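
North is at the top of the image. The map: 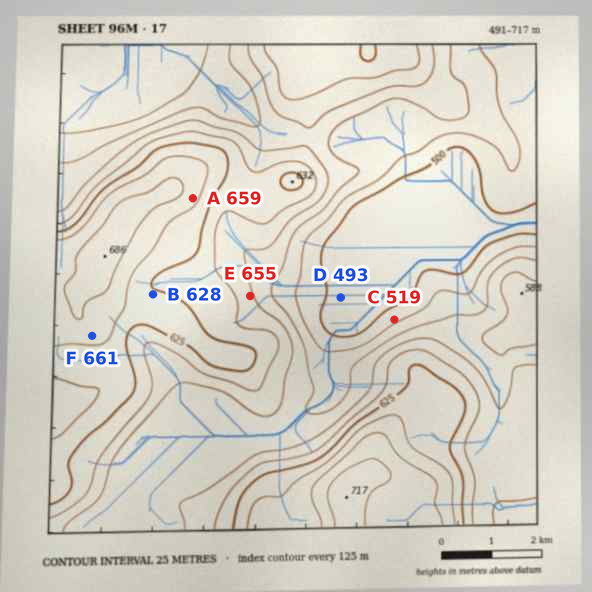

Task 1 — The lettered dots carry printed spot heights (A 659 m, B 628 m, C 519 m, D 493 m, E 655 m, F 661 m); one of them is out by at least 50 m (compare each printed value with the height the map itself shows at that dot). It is E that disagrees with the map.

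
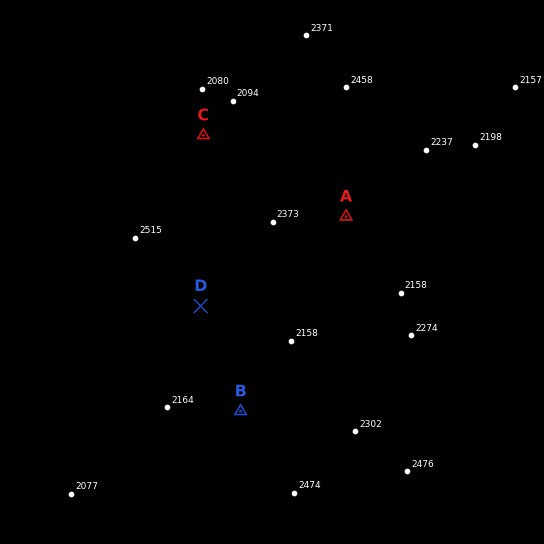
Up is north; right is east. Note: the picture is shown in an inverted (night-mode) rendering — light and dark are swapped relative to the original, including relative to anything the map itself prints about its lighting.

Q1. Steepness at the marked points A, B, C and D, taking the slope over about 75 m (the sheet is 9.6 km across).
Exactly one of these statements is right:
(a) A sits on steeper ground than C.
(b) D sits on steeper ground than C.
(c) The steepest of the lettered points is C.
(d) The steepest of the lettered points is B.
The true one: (c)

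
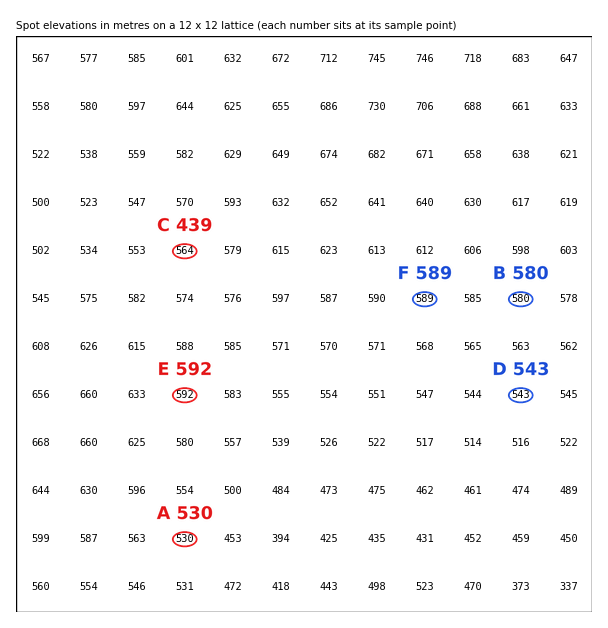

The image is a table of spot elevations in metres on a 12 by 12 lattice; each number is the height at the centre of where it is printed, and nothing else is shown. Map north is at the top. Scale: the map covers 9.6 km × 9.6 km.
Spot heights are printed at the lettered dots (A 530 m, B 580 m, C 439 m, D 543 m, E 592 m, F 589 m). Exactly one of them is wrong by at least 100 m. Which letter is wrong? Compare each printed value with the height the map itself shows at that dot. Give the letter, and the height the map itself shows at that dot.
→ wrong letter C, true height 564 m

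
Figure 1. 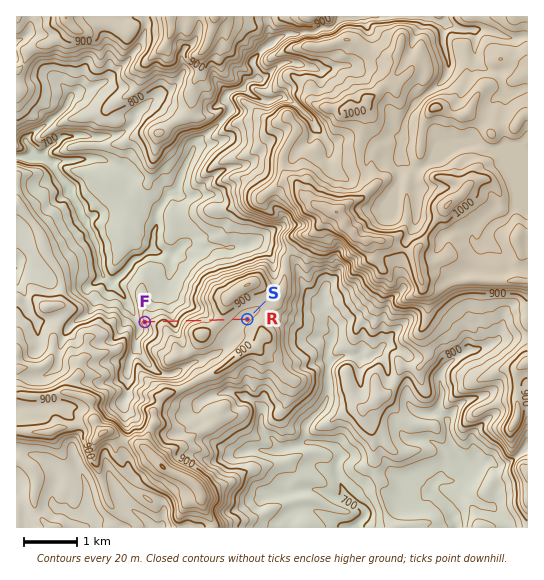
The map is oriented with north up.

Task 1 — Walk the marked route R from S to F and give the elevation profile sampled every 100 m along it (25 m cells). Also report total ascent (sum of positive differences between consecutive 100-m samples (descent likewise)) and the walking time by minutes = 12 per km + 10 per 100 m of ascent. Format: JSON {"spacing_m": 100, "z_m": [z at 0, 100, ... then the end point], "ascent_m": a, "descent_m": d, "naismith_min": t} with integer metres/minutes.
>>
{"spacing_m": 100, "z_m": [877, 874, 876, 881, 888, 894, 889, 875, 872, 869, 859, 846, 825, 798, 784, 802, 805, 795, 784, 767, 761], "ascent_m": 41, "descent_m": 157, "naismith_min": 27}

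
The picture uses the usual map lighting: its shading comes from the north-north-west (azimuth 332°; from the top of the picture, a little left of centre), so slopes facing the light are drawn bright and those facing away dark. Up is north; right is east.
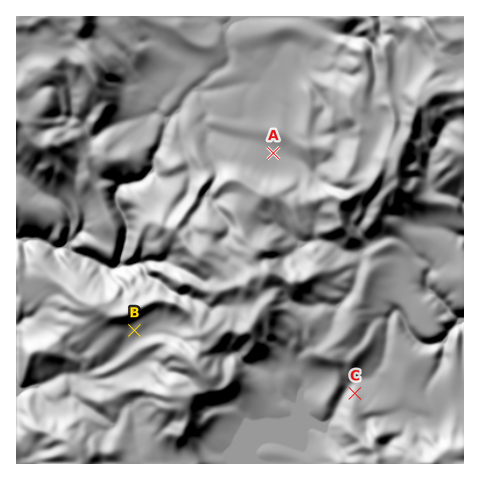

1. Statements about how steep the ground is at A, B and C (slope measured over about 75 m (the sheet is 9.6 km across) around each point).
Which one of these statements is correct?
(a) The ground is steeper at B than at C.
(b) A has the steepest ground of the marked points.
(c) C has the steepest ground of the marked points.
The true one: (c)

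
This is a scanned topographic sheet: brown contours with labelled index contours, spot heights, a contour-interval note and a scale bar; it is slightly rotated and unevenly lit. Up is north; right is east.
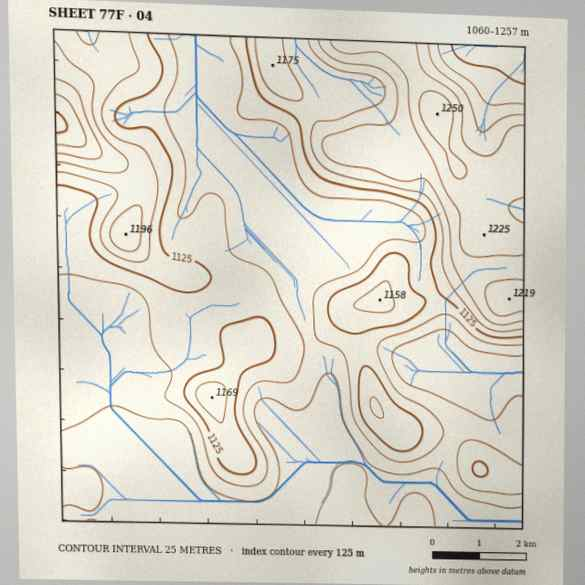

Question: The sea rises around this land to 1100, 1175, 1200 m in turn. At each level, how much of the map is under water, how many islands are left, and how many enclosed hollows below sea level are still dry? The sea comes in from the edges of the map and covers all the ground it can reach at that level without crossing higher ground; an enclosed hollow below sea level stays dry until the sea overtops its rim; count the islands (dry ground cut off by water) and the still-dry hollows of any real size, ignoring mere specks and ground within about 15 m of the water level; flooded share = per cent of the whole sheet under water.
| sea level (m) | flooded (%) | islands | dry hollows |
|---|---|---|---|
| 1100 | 44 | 0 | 0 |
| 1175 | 86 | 1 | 0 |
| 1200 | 93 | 0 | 0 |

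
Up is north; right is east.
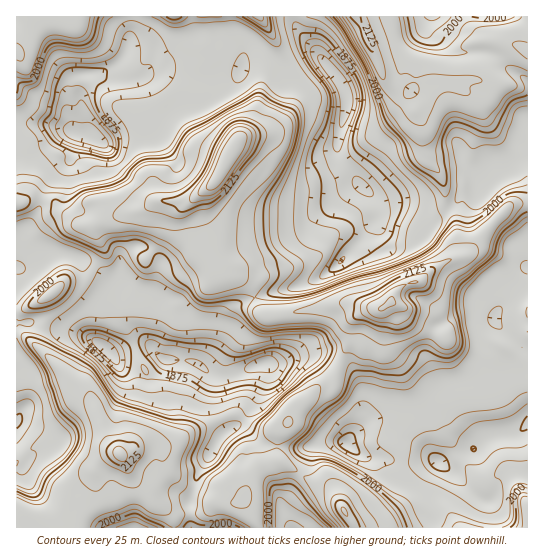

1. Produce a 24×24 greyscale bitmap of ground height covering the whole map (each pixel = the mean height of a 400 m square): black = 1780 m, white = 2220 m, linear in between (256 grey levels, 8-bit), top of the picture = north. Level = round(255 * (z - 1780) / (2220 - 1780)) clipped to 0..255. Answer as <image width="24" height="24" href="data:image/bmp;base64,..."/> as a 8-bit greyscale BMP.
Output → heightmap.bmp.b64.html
<image width="24" height="24" href="data:image/bmp;base64,Qk12BgAAAAAAADYEAAAoAAAAGAAAABgAAAABAAgAAAAAAEACAAATCwAAEwsAAAABAAAAAAAAAAAAAAEBAQACAgIAAwMDAAQEBAAFBQUABgYGAAcHBwAICAgACQkJAAoKCgALCwsADAwMAA0NDQAODg4ADw8PABAQEAAREREAEhISABMTEwAUFBQAFRUVABYWFgAXFxcAGBgYABkZGQAaGhoAGxsbABwcHAAdHR0AHh4eAB8fHwAgICAAISEhACIiIgAjIyMAJCQkACUlJQAmJiYAJycnACgoKAApKSkAKioqACsrKwAsLCwALS0tAC4uLgAvLy8AMDAwADExMQAyMjIAMzMzADQ0NAA1NTUANjY2ADc3NwA4ODgAOTk5ADo6OgA7OzsAPDw8AD09PQA+Pj4APz8/AEBAQABBQUEAQkJCAENDQwBEREQARUVFAEZGRgBHR0cASEhIAElJSQBKSkoAS0tLAExMTABNTU0ATk5OAE9PTwBQUFAAUVFRAFJSUgBTU1MAVFRUAFVVVQBWVlYAV1dXAFhYWABZWVkAWlpaAFtbWwBcXFwAXV1dAF5eXgBfX18AYGBgAGFhYQBiYmIAY2NjAGRkZABlZWUAZmZmAGdnZwBoaGgAaWlpAGpqagBra2sAbGxsAG1tbQBubm4Ab29vAHBwcABxcXEAcnJyAHNzcwB0dHQAdXV1AHZ2dgB3d3cAeHh4AHl5eQB6enoAe3t7AHx8fAB9fX0Afn5+AH9/fwCAgIAAgYGBAIKCggCDg4MAhISEAIWFhQCGhoYAh4eHAIiIiACJiYkAioqKAIuLiwCMjIwAjY2NAI6OjgCPj48AkJCQAJGRkQCSkpIAk5OTAJSUlACVlZUAlpaWAJeXlwCYmJgAmZmZAJqamgCbm5sAnJycAJ2dnQCenp4An5+fAKCgoAChoaEAoqKiAKOjowCkpKQApaWlAKampgCnp6cAqKioAKmpqQCqqqoAq6urAKysrACtra0Arq6uAK+vrwCwsLAAsbGxALKysgCzs7MAtLS0ALW1tQC2trYAt7e3ALi4uAC5ubkAurq6ALu7uwC8vLwAvb29AL6+vgC/v78AwMDAAMHBwQDCwsIAw8PDAMTExADFxcUAxsbGAMfHxwDIyMgAycnJAMrKygDLy8sAzMzMAM3NzQDOzs4Az8/PANDQ0ADR0dEA0tLSANPT0wDU1NQA1dXVANbW1gDX19cA2NjYANnZ2QDa2toA29vbANzc3ADd3d0A3t7eAN/f3wDg4OAA4eHhAOLi4gDj4+MA5OTkAOXl5QDm5uYA5+fnAOjo6ADp6ekA6urqAOvr6wDs7OwA7e3tAO7u7gDv7+8A8PDwAPHx8QDy8vIA8/PzAPT09AD19fUA9vb2APf39wD4+PgA+fn5APr6+gD7+/sA/Pz8AP39/QD+/v4A////AKqpqqKJeI6TipSfmltfjsmxn3BdZmBbh4SYqaqpp6eUjqirm2uDrLiid11YVExQfVd5o66xs6qggpmoo5aZpZNnV1VHPkpTWFJYeazNya2ldmyXnpx0Z0VGVFI8QDxHTEZWa6a3t6ugg2Fuk6eIWD1KVVVSTj86OT9elKygi3RoX15haZ+jfFhQVldWVlNQRlNxpqduU1BOQTQ/O1uVmnpdY2FZWFdXVVmLnn00OzUkHiQjGChbh5CIj35oY1hYV3OGZjIcNyUrMT1MQ0BScqCoqpmQkl1aV2dlVURLS0tUVVdjjZCMmbPBz8Kmk1pUWXOCaVhWVldacHuCmJaerb3d79GuilhVWFp6fWJYWmJ2l6aekHNcYYekx9nFmmZWVlVZX2RmcX2Lpqmgj3ZfSDNGX4qytJ9qVlhfd5KMhZSkqqmbhWFRTDovOVVtpaiJW2d3lqSqrrO4saubgl5KPTQlK09bdn6dgH51fJikrbzE2Mqki2BKMyUdK0hhaFxwiWVbVFtnlKmlw/O/ondKMB8kPl2AbVhYXlhQPTI0YHOJrOfstZpQJyVBVoORaF1aWVU3DQgrVVZllsDtxKlmLyFTb6CgcHZ1Wlg7Fh9OVlZWXHikqZRnQA9OlayqnKKUZW1KJjBFSlBWVlZfc11ZOwxbq6urq6uokJ1eOjo8QkhUVlZTWVdLEiiLs6uqqamlm6mCcmtPQkxWV1dVWVwyIl+5rZuLlaGlqqmnp5BbTllnYF9hf1tDUpu9qX9rgJSZow=="/>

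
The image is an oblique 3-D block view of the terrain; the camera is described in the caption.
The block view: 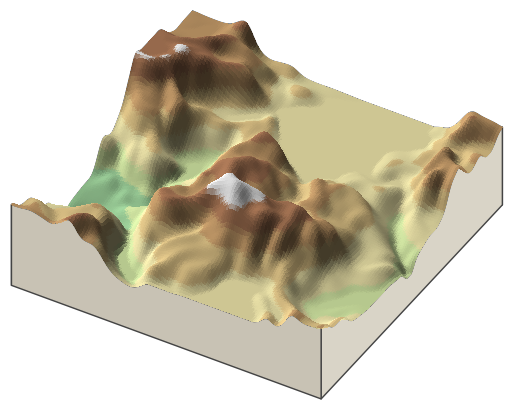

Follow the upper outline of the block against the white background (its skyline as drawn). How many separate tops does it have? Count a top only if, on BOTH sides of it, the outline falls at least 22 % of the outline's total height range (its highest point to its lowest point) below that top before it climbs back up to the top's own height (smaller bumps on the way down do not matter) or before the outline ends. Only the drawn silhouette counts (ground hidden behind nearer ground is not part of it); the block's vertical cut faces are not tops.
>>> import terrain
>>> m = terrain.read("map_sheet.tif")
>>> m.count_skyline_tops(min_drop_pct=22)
1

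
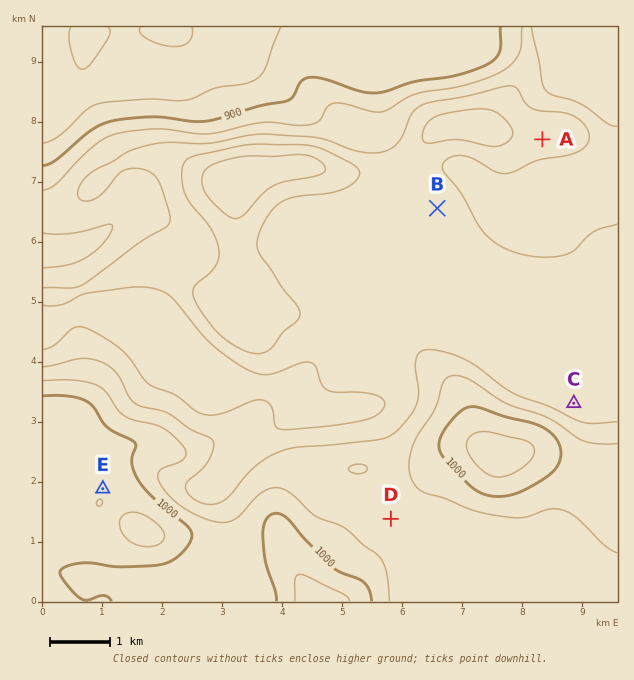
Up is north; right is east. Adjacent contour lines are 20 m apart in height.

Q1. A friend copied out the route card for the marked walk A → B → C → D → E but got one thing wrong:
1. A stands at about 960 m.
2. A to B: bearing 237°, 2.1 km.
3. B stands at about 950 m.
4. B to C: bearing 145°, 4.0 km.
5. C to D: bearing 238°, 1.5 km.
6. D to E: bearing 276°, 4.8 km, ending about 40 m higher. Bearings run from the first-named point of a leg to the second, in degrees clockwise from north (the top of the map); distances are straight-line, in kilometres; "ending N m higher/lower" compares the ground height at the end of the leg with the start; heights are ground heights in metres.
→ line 5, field distance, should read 3.6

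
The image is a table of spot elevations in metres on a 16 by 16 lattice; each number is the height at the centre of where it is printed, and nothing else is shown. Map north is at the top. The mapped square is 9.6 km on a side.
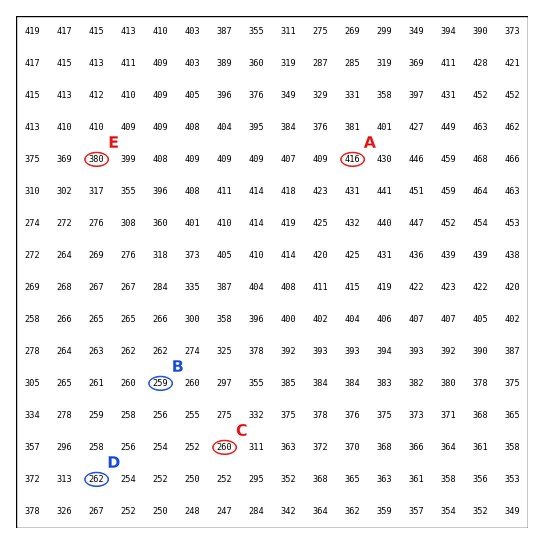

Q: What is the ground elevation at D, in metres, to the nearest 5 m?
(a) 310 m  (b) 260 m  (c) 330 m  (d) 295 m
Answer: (b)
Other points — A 415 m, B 260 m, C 260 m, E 380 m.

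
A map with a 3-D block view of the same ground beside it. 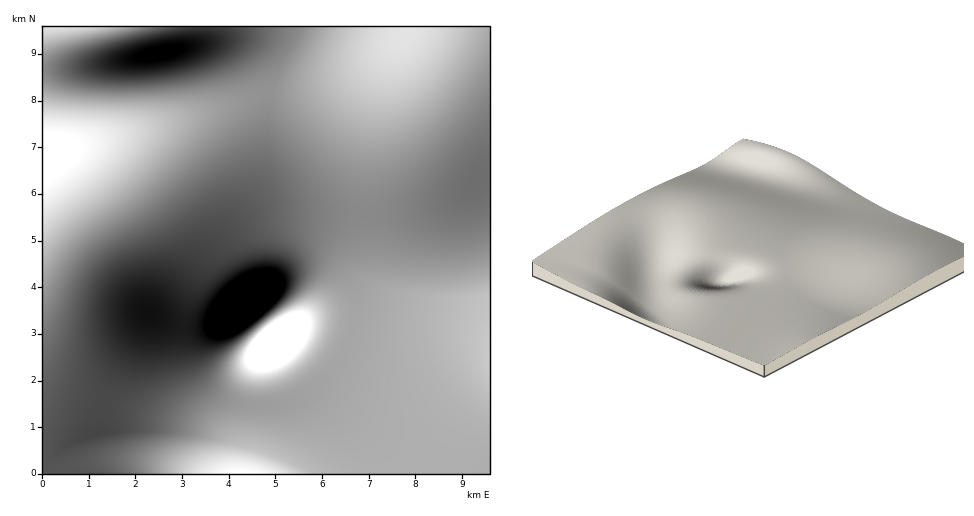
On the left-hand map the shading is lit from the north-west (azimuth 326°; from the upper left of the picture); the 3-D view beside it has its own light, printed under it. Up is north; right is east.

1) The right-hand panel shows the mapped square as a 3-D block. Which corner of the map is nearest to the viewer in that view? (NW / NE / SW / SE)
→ SE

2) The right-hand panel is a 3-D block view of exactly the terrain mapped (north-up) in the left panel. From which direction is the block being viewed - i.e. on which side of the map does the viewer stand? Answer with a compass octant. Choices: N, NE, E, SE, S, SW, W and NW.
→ SE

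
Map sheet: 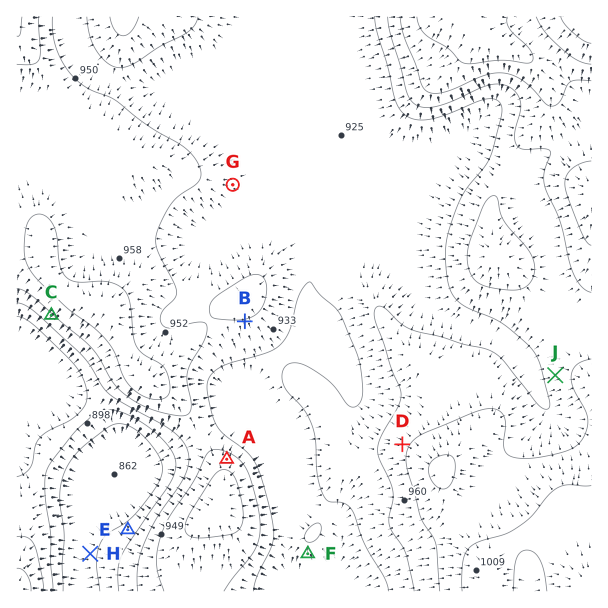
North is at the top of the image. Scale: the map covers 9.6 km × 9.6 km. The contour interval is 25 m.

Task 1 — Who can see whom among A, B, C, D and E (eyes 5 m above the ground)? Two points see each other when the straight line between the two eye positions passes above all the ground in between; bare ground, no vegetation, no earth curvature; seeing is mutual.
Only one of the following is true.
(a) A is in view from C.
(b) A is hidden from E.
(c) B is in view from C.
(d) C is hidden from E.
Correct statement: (b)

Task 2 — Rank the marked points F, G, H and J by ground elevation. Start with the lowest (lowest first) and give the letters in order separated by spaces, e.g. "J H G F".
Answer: H F G J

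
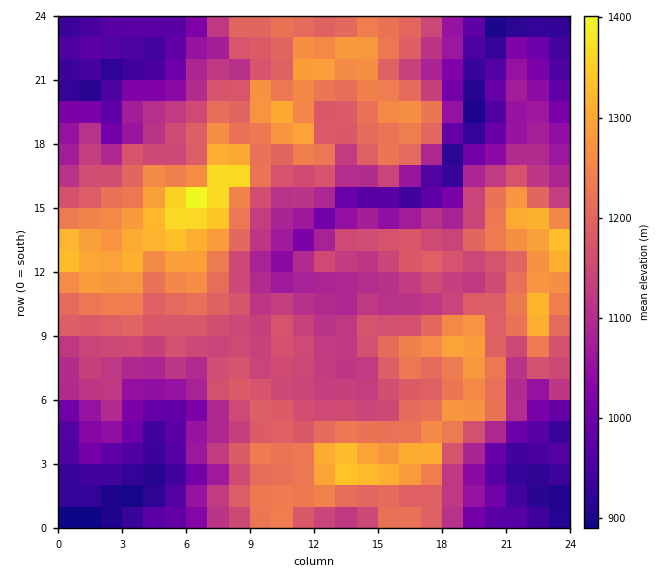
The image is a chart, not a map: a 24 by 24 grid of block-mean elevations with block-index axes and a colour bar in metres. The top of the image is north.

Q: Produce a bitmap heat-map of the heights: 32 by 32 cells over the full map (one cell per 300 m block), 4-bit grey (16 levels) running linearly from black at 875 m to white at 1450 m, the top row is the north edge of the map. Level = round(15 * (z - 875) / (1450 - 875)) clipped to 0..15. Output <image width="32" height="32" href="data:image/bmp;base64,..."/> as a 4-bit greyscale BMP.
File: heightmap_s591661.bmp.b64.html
<image width="32" height="32" href="data:image/bmp;base64,Qk12AgAAAAAAAHYAAAAoAAAAIAAAACAAAAABAAQAAAAAAAACAAATCwAAEwsAABAAAAAAAAAAAAAAABEREQAiIiIAMzMzAERERABVVVUAZmZmAHd3dwCIiIgAmZmZAKqqqgC7u7sAzMzMAN3d3QDu7u4A////AAARIjNFZ5qHdmeZmHQyMhEREBEjVniamZh3iIh1QyERESEREkVomZmrqqmIdUMhERIiIRI0aJmZvMzLunUyERIjMiITRniqmry7vMuGQiIiJEQyE1Z3iYiruqmrl2QyIiNVQiNEZ4iIiIiJmqmHQyFEZkNDNXiIh3d3eJmrqXUzZnZUVFeIh3d3d3iImqlkVmZ2VWVXiHd3dneJiJqpdYdmdmZnZnd3d3ZniamrqWeXd3d4eId3eId2eJmqu6h5l4iIiHiHh3h3ZniIiauoi6iJmZmImIdnd2ZnZmeJmJy5mqqpiamIZmVVZmZmZ4ibuqu6upqph2VWZmZmeHZniqrLu7qrupdURndmd4iHd4m7zLvLu7qXZURnd4iIeJmqvLuqu83MuXZTRnd3d2iZq8yZqqvN3Ml2VUNVRFZWery5iImaze65dmZjIiIjRom6h3eIirvO3Jh3dkVkIRV4mGZXd5mYityYiJdXh2MTVndlV2Z3d4rKmZqneZmFEkRWVVZjRXeKqZq7l5mZqDEjVlRFQ1Z3iZibuoeJmqlREkVUMyNVVmiYu6qYmauoUhNVQxESRERXeKmamZqZhjIUVUISESIjV2aIm7qqh2VCE1QyIyIiI1ZXeJu7uph2VBJEMiIyIiNFeYiZmquphlQRMzESIjMzRnmZmIiZmZdTIBER"/>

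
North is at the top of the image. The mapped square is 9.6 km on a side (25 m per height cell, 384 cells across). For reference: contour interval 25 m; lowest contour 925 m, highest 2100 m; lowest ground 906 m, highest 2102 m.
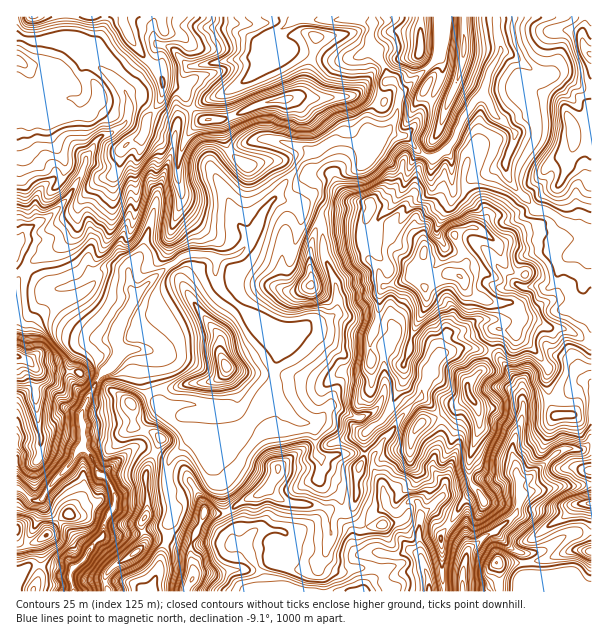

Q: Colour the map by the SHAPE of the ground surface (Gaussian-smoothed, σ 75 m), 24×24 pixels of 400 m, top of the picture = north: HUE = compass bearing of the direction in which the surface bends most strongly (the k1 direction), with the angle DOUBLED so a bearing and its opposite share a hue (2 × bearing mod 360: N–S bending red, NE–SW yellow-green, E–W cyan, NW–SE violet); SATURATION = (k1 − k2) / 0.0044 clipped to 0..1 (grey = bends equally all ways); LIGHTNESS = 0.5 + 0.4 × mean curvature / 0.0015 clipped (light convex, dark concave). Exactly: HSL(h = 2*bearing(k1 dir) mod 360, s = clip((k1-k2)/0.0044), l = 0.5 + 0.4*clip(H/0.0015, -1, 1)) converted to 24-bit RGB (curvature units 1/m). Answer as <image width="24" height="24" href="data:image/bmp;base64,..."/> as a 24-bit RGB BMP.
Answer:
<image width="24" height="24" href="data:image/bmp;base64,Qk32BgAAAAAAADYAAAAoAAAAGAAAABgAAAABABgAAAAAAMAGAAATCwAAEwsAAAAAAAAAAAAAWchW28ulAAgz//HMcB8ZG1JEOmOU+ujROjS8SlydgFJJokJOwb1bRaliSnyWksCYp2ye//dQAQIy5cS1i8hNaW1Ob3ZRhl9JdLU308hAADMiJItr/8zzWXLoF0pt9PrRPytPjlWFhouwa3SVromFYp5XZX5EoaRFbCVr//uZBhYtiuO8+oDhySaDmmXJqp/odaHv+NPvzD+SADMyk+Ae/+iNDCRB/uDNJzk8VWtHgIVUa2xMg45kvGN3XlaxkK7VGzSL+ebSfxOFGHgABk4i68HszUV0UWsjoXUgniaA48HdNXTzBiEt++/QGiJSzfawj0/23ZTlVZ6oirvSeq/RvGm6Xr1ekTU5giMkIXo3/iLi8/bVAI21LH1l3ZLh4tb11WYAADMd7NGxTABKKTm86PK5NCpveOVgOyQuRW+J6aiwSolCMVdGjFh30L6HWS5dy5hfKGh7tsA4kPVIWB1qVyUmZXgYipkWx3P8ks+nAGkosgCSGqNS57B6JIhnn0RXbXZ6QGpyqtaz5bfbSzKAM3U24HI1bjmx6e/QUCuCOsDp1t2WEg0mwIxVDcdentRILceN49K3Agk4wMWEypSlct3Bpl3YdFhge35sXnxqXYVDeYQ/fTWjs2HN9NfqDVFX88vKOUmGOYeR9urVCh02yXa5xF13LKpVq+NDrLhBAAoztpVtytisNZlndEBDkXhal4ZZY49rdoNyfV5ob4VXMlN5s78Z6kVvF6hM1y/TkG+25fXNPEXMHTp2sdqmcmPNZ9M6kMxh2zTMAK+kq9qDpTufmGrSw4bm0oNvRaFiVXF/d3eQroetL0166MyvSCWONcNWMWl+5sKhxa0hTxgmIyp4fcdMf1ZM1+L0rL7ZZWPwSQ+UeY84hW5gSF5CWjA37fXWamDEWlOIbImKb3mIT0GR7Ni6OkWu3L6JHlFdSrtP8qm0tiSSIceQkMhqe0pjxZ9PrCxBWDc1jYJeeUSRdJJjZmN4TF524/LLYEF1fWd3bXtuZXJoTkJz69WhOVtt5KZ+L0RPYHE6vWxRk6/JaLe2l1S1aaTFi5VKpVByiHRtcJFoOHN5oX+Ic1J2gdmZtbVTdTtceUNFk306Pl8qMWtok4sxrXRE0WJXVGaoW4U+O6s8abFukcjBRWyRgFptmZFtenlgrHeefJytTlWDQ4p4hHO1lsqDcUhpgFmbkJjIv6Pn2/DsEQ5Lu4ab2HjMacCfy225ecy4YsS1P6s9j2w1iVmgcXaHtHCMknB1X4VauZpLNFVbn0+dPagoqXBdS06BYnqNmJppMVRj8LJsTBpceM96P1+Qz7KeWp23x5ath2ShSry+jozQV1GAg3OCWG1+n3KItn5x0FlTSrdrEi1i5MOgMIJAX7CNSHp2lXx0N3CN6y5hY1iZrcuTWX+Pibl4ayHBz8R3TXWrrqDOU0N0gXKMa2+DUXhANYg7xYB/sluNpNRyBixJ8c/EaaeUWGx/imNlTod7VnGZlTupY4Oczr2TUKmue8mFI2N8zHWq1pKdm3JTi0iUhko+gXVcWZmsptZrG2euso98rcRbETBwz+Fjl8jFWDNypH9PPXJLi2NYOWRliNjHwr3kqmrGwL9jlkWXMWpPprt3j0p0ii9iwMWXW2eQpoalXq+EGH+XyH6R1Xd2NEuVS/9CSGA3WSRZxeTMh37ANJ6ZcZOvfr9IFCcYzGtZ0dqBVzGUxUeBeI5PPS9loojDwpSDYG+ZiYBwhpxqiT1LJIx23KfW1pS0I8Lkjy1FK6AsKokiiVUwgCsZNV0ciIpIXXJ8L35SxgpB5vcOJrSftJSZN2OJToBgwnZ9oXiAhYGlp4aykn6zULSoHWpN572uITNP7LPx3dP4zFbDNy1ajr+Pl7+LL1crQWQ1LnNdJ5dO99rHCUpMyciDeipZWZBtnbJRr4N9fnxvfoBxaId7tq6SRT55vmlMP3HPR8MpFz0TnWji3s/61s/tuKnk2dD3hLzoMl+wtFfTNODO5Y9eEyJgma+RZoSNaci1rW2AcZ6Meo2Yc5Kenl5WeU1pXK9sd9KcxUeLpXbMJnJTPmMymqBRppNVVWJG1YGNTxdTMogaEo+k+NvLGUJYr6OXkmNhP1xFu39KqV5gjoZke1tfdlVtrGZeZcqHkiM2e8qFUsR1T2ODX3N8YnJTtodYcnlIQG4zZDmP8+DYCi1S9+vJRVKWSC1ppH5zSU90isuL0zBJPp9ZlkdTQnyRm8+QgUmHgr+SiZtYgHpXjlaDWZV9RpqGeshOykajaTSkVX+t3t6DFRRg+vuTQzpkSkuCiat4cF63eLhX"/>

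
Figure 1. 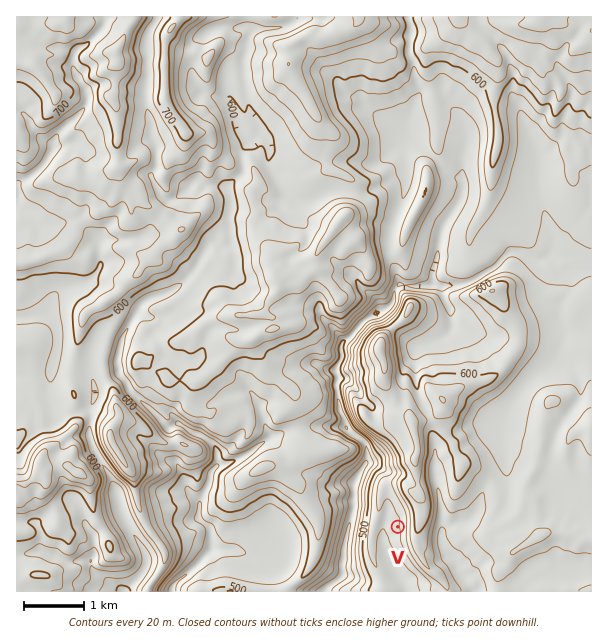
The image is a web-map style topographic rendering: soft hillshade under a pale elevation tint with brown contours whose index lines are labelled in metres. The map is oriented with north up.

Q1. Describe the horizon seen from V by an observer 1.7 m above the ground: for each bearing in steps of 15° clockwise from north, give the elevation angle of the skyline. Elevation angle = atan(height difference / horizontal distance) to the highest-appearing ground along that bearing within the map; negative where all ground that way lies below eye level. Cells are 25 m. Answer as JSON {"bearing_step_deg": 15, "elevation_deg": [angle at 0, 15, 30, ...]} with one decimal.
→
{"bearing_step_deg": 15, "elevation_deg": [3.6, 7.3, 8.6, 9.5, 10.8, 11.8, 12.1, 11.6, 10.1, 7.6, 3.8, 0.5, -1.3, -1.1, -1.5, -1.6, -1.2, -0.5, 0.8, 1.5, 0.7, 1.0, 1.5, 2.4]}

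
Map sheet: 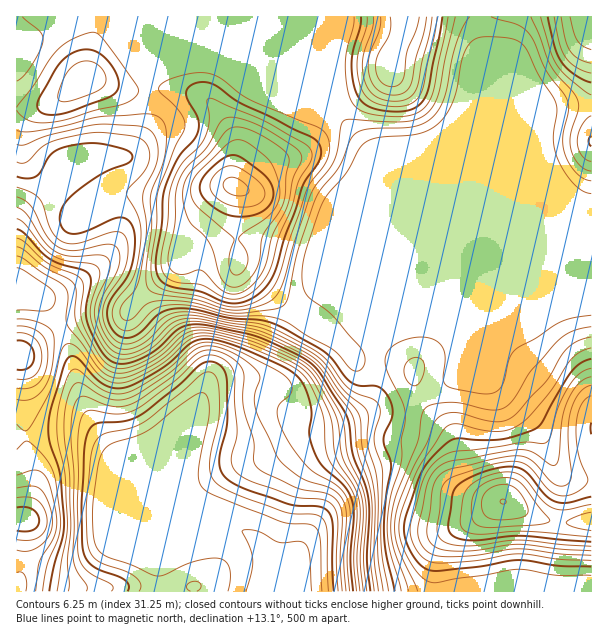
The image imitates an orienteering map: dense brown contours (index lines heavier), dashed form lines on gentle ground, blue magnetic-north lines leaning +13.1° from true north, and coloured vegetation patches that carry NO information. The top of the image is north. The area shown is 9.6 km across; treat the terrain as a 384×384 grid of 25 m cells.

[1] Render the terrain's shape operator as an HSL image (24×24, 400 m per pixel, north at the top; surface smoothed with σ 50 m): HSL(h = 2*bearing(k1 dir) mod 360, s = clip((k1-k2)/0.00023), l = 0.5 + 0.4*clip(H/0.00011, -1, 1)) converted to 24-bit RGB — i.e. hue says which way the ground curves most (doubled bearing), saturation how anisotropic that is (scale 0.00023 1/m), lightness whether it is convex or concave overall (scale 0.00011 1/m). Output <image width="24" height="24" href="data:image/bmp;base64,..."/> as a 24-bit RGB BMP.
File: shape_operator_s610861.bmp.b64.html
<image width="24" height="24" href="data:image/bmp;base64,Qk32BgAAAAAAADYAAAAoAAAAGAAAABgAAAABABgAAAAAAMAGAAATCwAAEwsAAAAAAAAAAAAA7NW0S36VO7jjjqL108L2YDr3dX3Ru6bHsZOqa1+Ub3KHW2aAHhhsQSd+tqt6yLdq3bs+vLgcWGYeXHMjX3I0dF80emonaWci9LoJsec6DY9OIjw1bjwic0s8TXpFj5VesHqAnl+fjWmIXV96Ex1WJCuQvJGs1nJ20rOW3YKNulFHh5U1Q0shVU0ijn0xemo3yufQ4PLZIGqbFRA/f3l5gH9/foB9b4Fjh4dWiEtFflJDhXVDEi83Fj9WjleI3b6yztzSyaPY57Xy7rDvjnfZi8Dyvs3/0c3+5c3O9ODHTyZ3ERRQf3+Af39/jGyEkVlTdkE2gFU9gG5Zqn5lLVlWCyYoL2M0puiPwYeErY5yhGqm4b3g2eLwpPX8EWb4jnLcwJZV9tKofzahFCBeeHuAgH9/XmiHukq9wWm6k5G1e4exlX+xnUrEFB5pFd1oNOpJal6q393PbLXhv83m7N/pu3KXIgwnkGwYnrVc59qJpTmQOyldRHBEcYFranaAOj6Itpm6oZO3oG2tgHOcYEa/RinfjcukPsc4FoxYxdp2V6ZAOpM7yo1j6B1mUgthzKt9s8NczdFehTd5eCtnh4pHNY0vRntWMVRxnH1pplZPkoBqgKSgO0CTUTx8m8WUtsKmQ4F+cMg6k75qSIdZbl9AsSVEayeI19ChxM5OqcZVTR9dlyNVvsVcVKBKNHBOJGFhXUd5tJiIjrOianedTQ9HlGwZR+gFfYI9cbhRT82Aoqx9clZlX0ZfllyJTz6t4drDv9psc8tdGwIx3Rs05+lXbJQ4LoU4FF1bKlNkr8F7o5hSQREfLQYg3fKveuOfRX6bqNKDOIg8eGg5cmdHTWhhUYxcOWV/0t+z4Ozfj1nEFwAz52N89diyorV1O7VIDiQlGSQPamIAMxUALBIHEbBCzP/Tfpy/RIC5ycSxgmSmbnCBf3+AVIKOapSVP4uHj89d7t3h6ADiIwBP04Cg9evW0MfTuE+ULQYiKR4KQnEPNa7GrOP7zP/4cebEhmSBXYlwgJtPnE9hfnuAgIB/aoR0S4BdVZyLeKt4qGQrjhmFLgDDxcfr8t7Z5GKenABblAC3sLLmj/3nU//ybP/0hNK0iUd1gH9/f3+Af4B/gH9/f4B/gIB/gIB/fYB9TIRIYYM1Z0MqQzIdEUwpIcxl75aj/0K274DvdaT/1dj23ezuMOOzH56EeEtogH9/f3+Af3+Af4B/f4B/f4B/f4B/gIB/gIB/f4B/f4B/WRlCuFcnGKwSAFcWH1co4l667+TcO1TPe6bD79/cyaylGFFqU15+gIB/f3+Af3+Af4B/f4B/f4B/f4B/f4B/gIB/gIB/gIB/KBN71+XewdDZMp2VCkJDP5l69t25jkyRYK5S0cFc3JtlPmV9Ik5sf3+Af3+Af3+AgIB/f4B/f4B/f4B/f4B/f4B/gIB/gIB/GVqlo9e50a3PsYHGG0F7JXp148Fxq0lOpYhFvJw2391iTrBlCzdRf3+Af3+Af3+AgIB/gIB/f4B/f4B/f4B/f4B/f4B/gIB/OruCQcJyc5aZv4m+ODnQH1LNyZC82pLRxLPW0eXs3t/txG+0FC1AQnlnf3+Af3+AgIB/gIB/gIB/f4B/f4B/f4B/gH5/j047is+IRod4VX9cbYhaU4GDJTlUaLB3mqDP6M3RvciLyjtT51KWiGW7FYiEZ36Bf3+AgIB/gIB/gIB/gIB/f4B/f4B/fS573W9U07lUU1UmRV8gXWguYGQwJkk8KM8lO2A53LtZwoVrjbjIpJbc6ZvqnUDCKF5LcnpBdYBRfYB7f4B/gIB/gIB/f3+AOReN7ODa223N0324VKV/RoBqX5x+OZ6OSItCP1w3X+hSn9CwrGqoeDVJokVEyh+FpR9NgmUiXrcOCYc1coGAgIB/gIB/f3+AIkZ1wtyJZ0/K6K/n46DjeprGaLbTV2G/UmS0l9jXgeWceWIuYigagFtDg2lediGP60+y3sfKz+/bKr3RLF57f3+AgIB/gHp/UiBIxNUTS1hxoX6Y07fPytPfRl7CQkWeQ7+ybMdWpjwoeT1PgH9/gH9/f3+AIxBt0KLK6O3e2de1T2iQHzdrf3+Af3+AdSl4qi9ou8x4Q2lZSptRnbdyw49bby5cf3hvfYFmgIFXgXlxgH9/gH9/gH9/f3+ADyxvlMik6MKh5qp8Vp1qGDFUbn1nfGlfPBRVwoyxx9C8Z4mOVpRQe4Q/uY1EU2CBf3+AgIB/gIB/gH9/gH9/gH9/gH9/f3+AIDphe4A65KpY79+veW20JB14c0ySbU+cJTaPf797xMSS"/>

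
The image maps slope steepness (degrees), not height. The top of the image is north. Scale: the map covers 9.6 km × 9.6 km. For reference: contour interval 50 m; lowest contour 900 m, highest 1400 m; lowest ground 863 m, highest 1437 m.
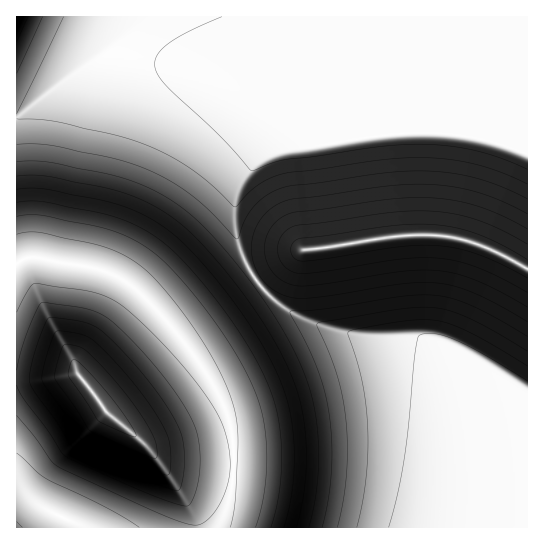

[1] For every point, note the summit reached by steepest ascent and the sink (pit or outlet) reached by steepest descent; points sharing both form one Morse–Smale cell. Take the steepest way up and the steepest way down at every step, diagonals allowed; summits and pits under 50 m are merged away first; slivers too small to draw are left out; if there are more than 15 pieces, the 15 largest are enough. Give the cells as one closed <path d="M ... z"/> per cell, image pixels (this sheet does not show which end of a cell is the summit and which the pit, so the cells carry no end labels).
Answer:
<path d="M257 281l-62 47-10 7-6 0 34 50 8 14 10 26 2 16 0 37-5 27-10 23 310-1 0-26-27-64-32-56-22-25-13-9-17-7-58-4-41-11-21-9-15-9z"/><path d="M133 56l-24 0-19 8-74 53 0 145 13-5 9 0 69 15 24 13 21 20 26 30 7 0 71-53-15-28-6-25 1-34 11-22 8-10 16-11 14-4 34-3-52-38-41-23-45-17z"/><path d="M38 257l-9 0-13 6 0 230 11 3 20 15 24 10 4 7 142 0 8-15 7-26 1-46-5-26-19-37-36-49-42-44-32-16z"/><path d="M527 16l-510 0-1 99 9-3 33-27 32-21 19-8 24 0 48 11 45 17 41 23 52 38 60-10 56-3 43 5 49 16z"/><path d="M435 132l-44 1-80 14-26 1-14 4-16 11-14 18-5 14-1 34 6 25 15 27 2 0 24-18 23-14 21-1 84-13 24 0 27 4 33 12 33 17 1-114-21-9-29-8z"/><path d="M434 235l-39 1-60 11-30 2-23 14-25 19 25 25 15 9 21 9 41 11 58 4 17 7 13 9 22 25 22 34 22 48 14 37 1-231-50-25-17-5z"/><path d="M22 493l-6 1 1 34 58-1-4-6-24-10z"/>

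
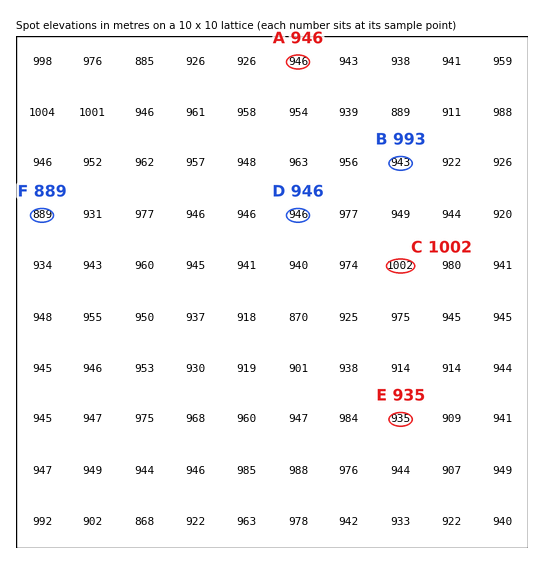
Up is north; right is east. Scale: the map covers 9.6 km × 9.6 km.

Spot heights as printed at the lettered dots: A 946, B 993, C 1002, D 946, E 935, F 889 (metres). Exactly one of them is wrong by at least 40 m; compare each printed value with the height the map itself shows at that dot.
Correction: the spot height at B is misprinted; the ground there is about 943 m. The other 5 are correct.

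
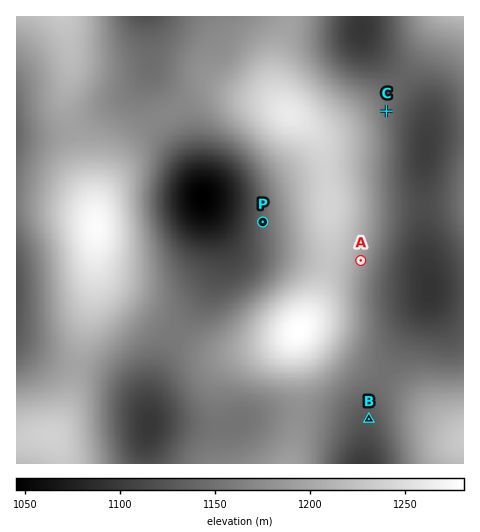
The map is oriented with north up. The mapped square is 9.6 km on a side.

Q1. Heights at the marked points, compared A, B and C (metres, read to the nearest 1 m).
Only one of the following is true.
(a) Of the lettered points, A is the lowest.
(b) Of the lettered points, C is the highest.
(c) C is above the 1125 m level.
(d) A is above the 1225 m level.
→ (c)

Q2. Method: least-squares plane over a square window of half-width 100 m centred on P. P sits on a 5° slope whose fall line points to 268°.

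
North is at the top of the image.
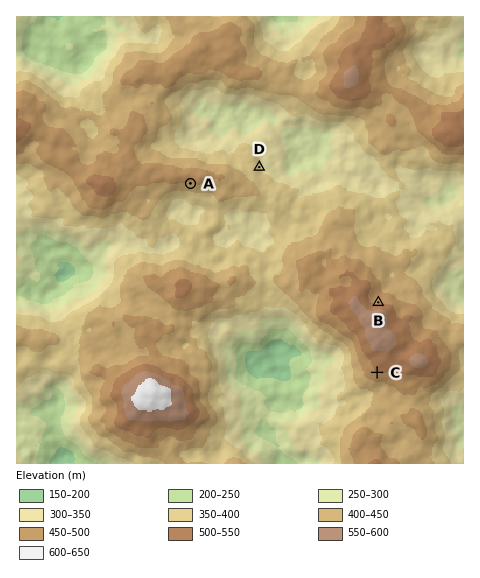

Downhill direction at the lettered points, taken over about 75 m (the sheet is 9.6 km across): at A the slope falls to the S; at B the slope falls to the N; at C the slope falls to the SW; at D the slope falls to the E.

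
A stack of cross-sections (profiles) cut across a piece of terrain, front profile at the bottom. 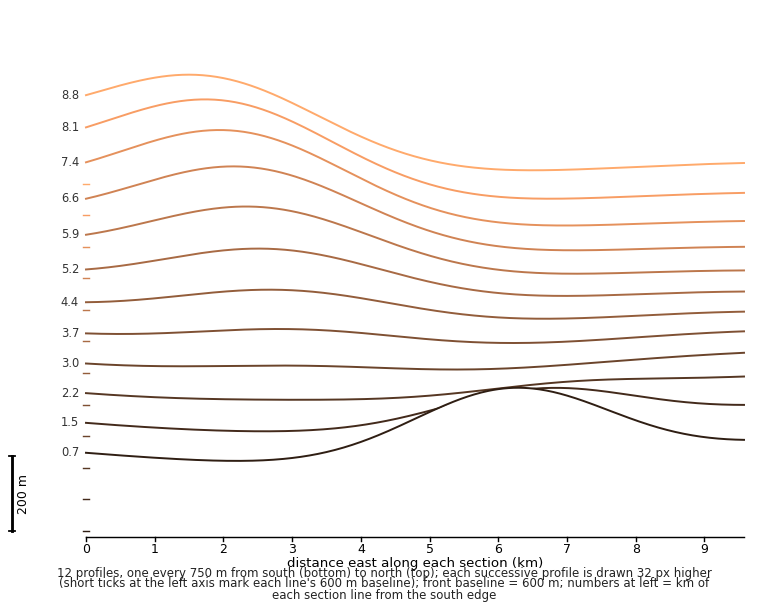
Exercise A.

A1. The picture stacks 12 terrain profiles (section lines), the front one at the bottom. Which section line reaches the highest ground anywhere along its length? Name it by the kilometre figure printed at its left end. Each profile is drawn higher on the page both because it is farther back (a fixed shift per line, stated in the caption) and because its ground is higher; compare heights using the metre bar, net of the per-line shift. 0.7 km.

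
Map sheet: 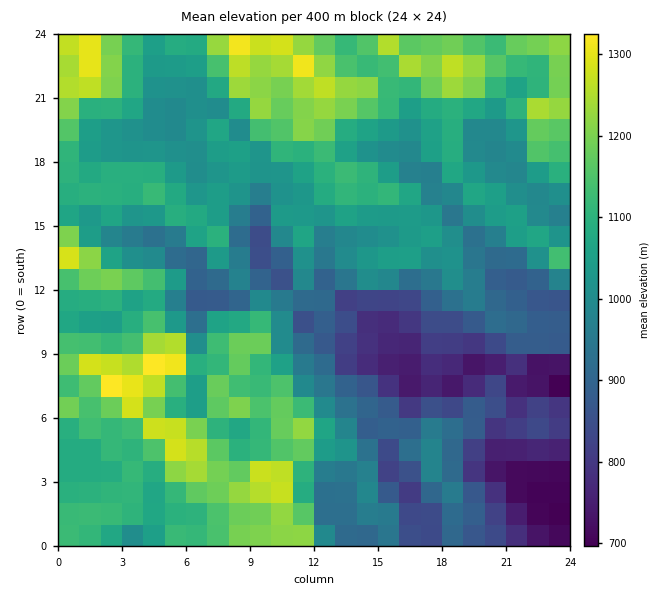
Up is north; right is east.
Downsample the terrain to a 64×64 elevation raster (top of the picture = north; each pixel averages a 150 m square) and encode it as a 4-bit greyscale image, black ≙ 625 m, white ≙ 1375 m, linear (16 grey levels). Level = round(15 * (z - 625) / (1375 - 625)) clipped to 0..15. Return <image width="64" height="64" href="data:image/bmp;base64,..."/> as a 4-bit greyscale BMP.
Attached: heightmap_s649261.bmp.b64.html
<image width="64" height="64" href="data:image/bmp;base64,Qk12CAAAAAAAAHYAAAAoAAAAQAAAAEAAAAABAAQAAAAAAAAIAAATCwAAEwsAABAAAAAAAAAAAAAAABEREQAiIiIAMzMzAERERABVVVUAZmZmAHd3dwCIiIgAmZmZAKqqqgC7u7sAzMzMAN3d3QDu7u4A////AKqqqZh3iZmrqqq8zMzMzMynZmVVVmUzRWZVVERDMyIiqqqpmYd4maqqqqu8zMzMy4dmVWZ3ZUNFZmVUREMiIiKqqqqZmXiZqpmaqru7u8zKdmZmZ3dlRFVWZVREQyIiIaqqqqqpiKqpmaq7u7u7zclmZmZ3d2VERVZlVUQyIiIRqqqqqqqYqpmaqru7u8zduGZmZnd2VERFZmVVQzIiIRGqqqqqqqmZmaqru7zMzN2nZmZmeHVEREZmZVRDIiIhIpmqqqqqmZmau7u8zMzd3JdmZmd4ZUREV3dlVDMiIiIimZmZmamZmau8y8zN3e7bp2ZmZ4dURERod2VDMiIiIiKZmZmZmamavMzMu8ze7suYdmZnhlRERXh2VDMiIiIiIpmZmZmqqZrN3My6u83ty6l3ZneGRERWh2ZUMiIiIiIimZmZmrqZq93czLqqvN3LqZdneHVERWeHZUMyIiIiIiKZmZmaqpqs3dzLupqru7u7p3eIdURWZ3ZlRDMiIiIzMpmZmaqpmrze3cuqmZmZq8uoiJhlRFZnd3ZlQzMzMzMzmZmaqpmrze7ty6qZmZqry6mIh2RFZmd3d2VDMzNERDOZmqupmr3u7dy6mZmZq8zMuId2VFZmVndmZlQzREREQ5qrupmr3u3LqpmZmqu7zdyod3ZVVmVFZmVWVENERFREq8ypms3ty6mZmaq7u6q8y5h3ZVVmVERVVFVVRDNEVEO8y6q97suqmYibzdy6q8uph3ZlZmVDNFVERVVUMzREQ8yqq97ty6mYiKzcy6qruod3dmZmVDMzRENEVVRDI0Myupq97u7dy6mIrMuqqru5d3dmZVVDMyMzMjNFVEMjMiKpq83u7u7cupiKy6qau6h3dmVVREMiIiIiIiNEMhIhEpq87u7d3u7bqHm6qpmql3dmVEQzMiIiIiIiEiIiEREQq97u3d3e/+3Jebq7qZqHd2ZUMzIiMiMzMzIiMjMyEiK83dzMzM3v/sl5u8y6iIZnZlQ0MzMyMzMzMyM0RUMzM7u7u7u7ze/tuHm8zMuYdmZmQ0QzMzIzREQzM0RVVUVEqqqqqaq83duXeru7y6llZmVERDMzMzNEREM0RVVVVVWZmZmZmqq8uXaKuqq7uWVVREVDMzMzNEREREVVVmZWVZmZmJmZqruXZom6qau5ZURFVUMzMzNEREREVWZmZVVVmZiIiJmquoZWZ5mZiqlkRWZlQzMzM0RFRFVmZmZVVVWZmZmYiaq5dlVVZ3iJqGRHdlRDMzMzRVVVVmZmZVVVVZmZmamYmql1VVVVVniYZFd1RDNERDRFVWZ3dmVVVVVFmZmqqqmIiHZlVVVVVndUaGVERFVVRFVmZ3d2VVVVVVSqqqu7uqmal2VVVmZlVUWIZUVmd3ZlVmd4h2ZVVVVWZaq7zMzMu7qXZVVoh2ZUV4dVZniIh3ZmZ4iHZlVVVWeHvM3cuqqqqYZlVomGVURXh1Z4iJmYiHdniHdmVVVVaJnO7cqYiIiHZlVnmXZURFeHZ4iIiJmZiHeId2ZmVVaKut7cqYh3d2ZVVnipZVRFaIhmd3iIiJmZiIh2ZmZmeJu67cqYd2Z3ZWZniqhlREV4mHZnd3iIiZmIiHZmZneJqZncqYd3dmZmZ3mqmGVURomZdnd3iIiIiZmIdmZ3iZmYiLqYd4h3Zmd4mrqHZVRXmZh3iIiIiIiIiYdmd3iZmYh3qYeImId3eJmZqYdmVViZmHiIiIiIiIiIdmd4iJmId3eYiJmZiIiJqpmZiHZlWJmHeJmZiIiIiIhmeIiJmYd3d4iJmZmZmZqpiJmId2ZomIiJmZmZmZmZh2d4mZmYh3d3mZmpmZmaqpiIiJiId2iZiJmqqZmqqph2Z4mZmYh3d3eqqqqpmaqqmIiImIh3Z5mImaqqqqqph3Z4mZmIh3d4iKqZqqqqqqmYiIiIiIh2mYiZqqqqqph3ZniZiId3d4iZqpmZqqqqmYiIiIiIiHeZiJqqqqqYh3ZniZiId3d4iZmpmZmZmZmZiIeIiImYeKmJmqqpmYh3d3iamHd3d3iqqqmYiIiIiIiIeIiJmYeKqZmqqZiIh3d3iqmId3d3iruqqpmIiIiIiIh4iJmYeKqZmqqpiIh3h3eKqYd3d3eKy6q6mYiIiIiIh3iZmYeKupqqu6mIiIiId4uph3d3eIrLuruZiIiIiHd3eJmZh5u6q7vLqZmYiIiHi7mHd3d4msy6u6mIiIiId3eIiZh3m8u8zcuqmZmYiIeKuYd3d4ibzLq8qZmZmIh3d4iIh3isy7zMy7qqqZmYh4q5iIiIiavdusypmZmZiHd3iId4iszLu8zMu7u6qpmIirmJmYiavd3LzbqqqqmId3eId4is3Mu7vM3MzMu7qYirqaqZmJq8zdvN3Lu7uoh4iHeIms3cu7vM3dzczLqomruru6qYiaq7y83u3MupiIiIiIis3My7zM3dzMzMuZm8us3My6mYmZq7zN7ty6mYiIiIib3MzMzM3ty7u7upm9287u7cupiZmrzM3u3LqZiIiIiJvdzMzM3u3Lu7qpm9273t3dy6mZmavMzd7cuqmIiIiZm93czM3u7buqqZm83Lvdy7u6qruqvM3d7ty6qYiZmZms3t3M3u3cu6qZq93Lu8y6qqqru7vMzd3u3LqpiJmZmb3u3d3u3Mu7qqq93Lu7vLqqqqu8u8zN3e3LqqmYmamaze7t7tzLu7qqq83Lu7u8y7u6qry8zM"/>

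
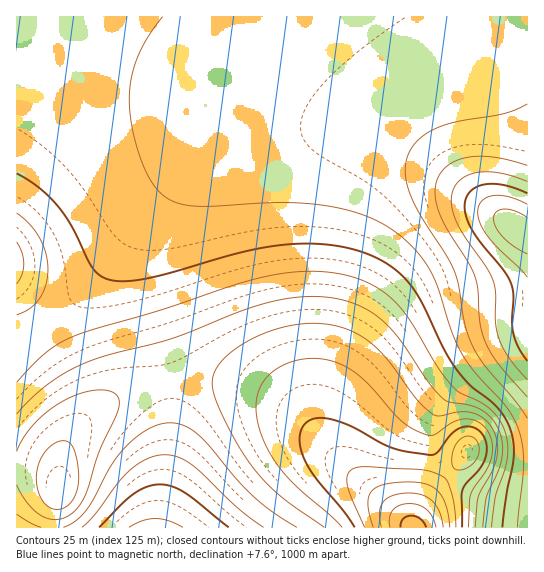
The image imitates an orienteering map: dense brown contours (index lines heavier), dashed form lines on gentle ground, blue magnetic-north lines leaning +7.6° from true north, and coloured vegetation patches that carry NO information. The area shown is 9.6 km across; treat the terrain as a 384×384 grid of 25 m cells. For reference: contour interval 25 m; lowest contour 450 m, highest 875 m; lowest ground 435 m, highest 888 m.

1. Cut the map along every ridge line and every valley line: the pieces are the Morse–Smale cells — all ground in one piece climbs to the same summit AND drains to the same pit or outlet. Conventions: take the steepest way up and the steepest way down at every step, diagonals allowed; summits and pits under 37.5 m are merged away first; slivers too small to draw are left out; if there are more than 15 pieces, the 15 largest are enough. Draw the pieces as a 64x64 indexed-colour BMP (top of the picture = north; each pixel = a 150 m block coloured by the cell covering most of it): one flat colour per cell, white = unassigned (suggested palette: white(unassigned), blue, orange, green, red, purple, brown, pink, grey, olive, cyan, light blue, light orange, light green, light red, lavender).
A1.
<image width="64" height="64" href="data:image/bmp;base64,Qk12CAAAAAAAAHYAAAAoAAAAQAAAAEAAAAABAAQAAAAAAAAIAAATCwAAEwsAABAAAAAAAAAA////ALR3HwAOf/8ALKAsACgn1gC9Z5QAS1aMAMJ34wB/f38AIr28AM++FwDox64AeLv/AIrfmACWmP8A1bDFAFVVVVVVVVVVVTMzMzMzMzMzMzMzMzMzMzERERERERERVVVVVVVVVVVVMzMzMzMzMzMzMzMzMzMzERERERERERFVVVVVVVVVVVUzMzMzMzMzMzMzMzMzMzEREREREREREVVVVVVVVVVVVTMzMzMzMzMzMzMzMzMzERERERERERERVVVVVVVVVVVVMzMzMzMzMzMzMzMzMzERERERERERERFVVVVVVVVVVVVTMzMzMzMzMzMzMzMxEREREREREREREVVVVFVVVVVVVVMzMzMzMzMzMzMzMxERERERERERERERREREVVVVVVVVUzMzMzMzMzMzMzMxERERERERERERERFERERVVVVVVVVTMzMzMzMzMzMzMxEREREREREREREREURERFVVVVVVVVMzMzMzMzMzMzMxERERERERERERERERREREVVVVVVVVUzMzMzMzMzMzMxERERERERERERERERFERERFVVVVVVVTMzMzMzMzMzMzEREREREREREREREREURERERVVVVVVVMzMzMzMzMzMzERERERERERERERERERREREREVVVVVVUzMzMzMzMzMzERERERERERERERERERFERERERFVVVVVTMzMzMzMzMzEREREREREREREREREREURERERERVVVVVMzMzMzMzMzERERERERERERERERERERRERERERERVVVUzMzMzMzMxERERERERERERERERERERFERERERERERVVTMzMzMzEREREREREREREREREREREREUREREREREREREETMRERERERERERERERERERERERERERREREREREREREQRERERERERERERERERERERERERERERFERERERERERERBEREREREREREREREREREREREREREREURERERERERERBERERERERERERERERERERERERERERERREREREREREREEREREREREREREREREREREREREREREREkREREREREREQRERERERERERERERERERERERERERERESJEREREREREQRERERERERERERERERERERERERERERERIiJERERERERBEREREREREREREREREREREREREREREREiIiREREREREERERERERERERERERERERERERERERERESIiIkREREREQRERERERERERERERERERERERERERERERIiIiJEREREQREREREREREREREREREREREREREREREREiIiIiRERERBERERERERERERERERERERERERERERERESIiIiIkREREERERERERERERERERERERERERERERERERIiIiIiJEREQREREREREREREREREREREREREREREREREiIiIiIiREQRERERERERERERERERERERERERERERERESIiIiIiIkRBERERERERERERERERERERERERERERERERIiIiIiIiREQREREREREREREREREREREREREREREREREiIiIiIiIkRBERERERERERERERERERERERERERERERESIiIiIiIiJEERERERERERERERERERERERERERERERERIiIiIiIiIiQREREREREREREREREREREREREREREREREiIiIiIiIiJEERERERERERERERERERERERERERERERESIiIiIiIiIiQRERERERERERERERERERERERERERERERIiIiIiIiIiIkEREREREREREREREREREREREREREREREiIiIiIiIiIiJBERERERERERERERERERERERERERERESIiIiIiIiIiIiERERERERERERERERERERERERERERERIiIiIiIiIiIiIhEREREREREREREREREREREREREREREiIiIiIiIiIiIiIRERERERERERERERERERERERERERESIiIiIiIiIiIiIiIRERERERERERERERERERERERERERIiIiIiIiIiIiIiIiEREREREREREREREREREREREREREiIiIiIiIiIiIiIiIiERERERERERERERERERERERERESIiIiIiIiIiIiIiIiIiIRERERERERERERERERERERERIiIiIiIiIiIiIiIiIiIiIiEREREREREREREREREREREiIiIiIiIiIiIiIiIiIiIiIiERERERERERERERERERESIiIiIiIiIiIiIiIiIiIiERERERERERERERERERERERIiIiIiIiIiIiIiIiIiIREREREREREREREREREREREREiIiIiIiIiIiIiIiIhERERERERERERERERERERERERESIiIiIiIiIiIiIiIRERERERERERERERERERERERERERIiIiIiIiIiIiIiEREREREREREREREREREREREREREREiIiIiIiIiIiIhERERERERERERERERERERERERERERESIiIiIiIiIiERERERERERERERERERERERERERERERERIiIiIiIiIREREREREREREREREREREREREREREREREREiIiIiERERERERERERERERERERERERERERERERERERERERERERERERERERERERERERERERERERERERERERERERERERERERERERERERERERERERERERERERERERERERERERERERERERERERERERERERERERERERERERERERERERERERERERERERERERERERERERERERERERERERERERERER"/>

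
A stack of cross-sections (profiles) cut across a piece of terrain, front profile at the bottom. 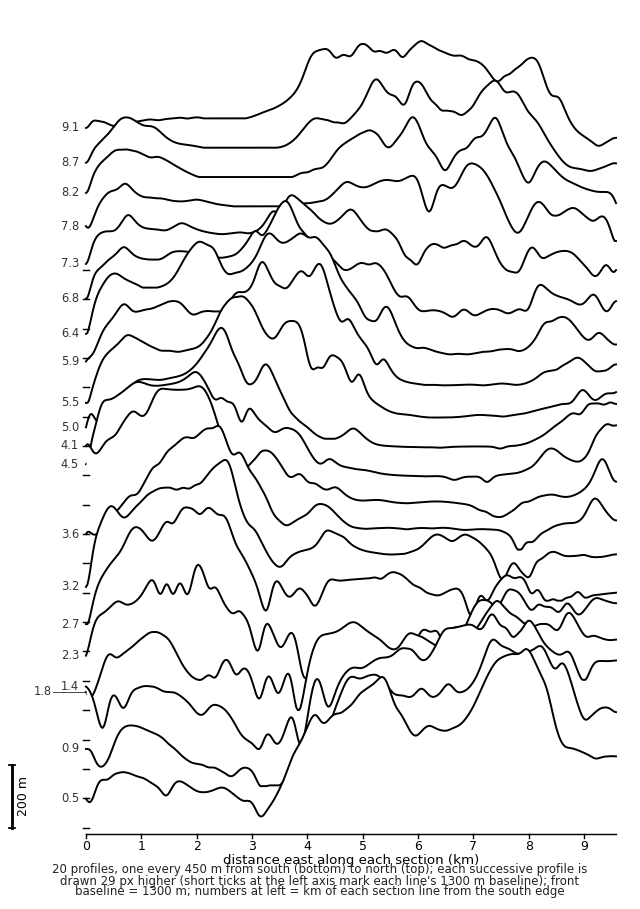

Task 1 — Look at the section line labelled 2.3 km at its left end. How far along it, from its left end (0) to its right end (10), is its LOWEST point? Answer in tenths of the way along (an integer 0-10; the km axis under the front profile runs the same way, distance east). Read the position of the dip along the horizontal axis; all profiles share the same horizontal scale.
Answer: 4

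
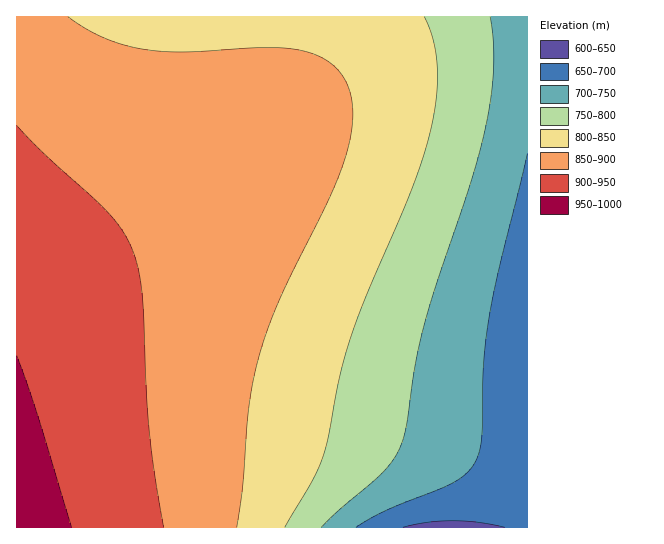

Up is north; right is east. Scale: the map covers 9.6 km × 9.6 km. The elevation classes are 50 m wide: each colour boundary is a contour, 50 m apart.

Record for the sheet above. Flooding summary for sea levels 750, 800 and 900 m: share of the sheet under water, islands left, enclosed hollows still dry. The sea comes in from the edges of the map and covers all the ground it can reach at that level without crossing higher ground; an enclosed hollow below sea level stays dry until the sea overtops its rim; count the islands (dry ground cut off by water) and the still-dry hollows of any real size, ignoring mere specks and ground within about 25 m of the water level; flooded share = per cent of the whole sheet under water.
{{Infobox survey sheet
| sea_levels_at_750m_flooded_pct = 17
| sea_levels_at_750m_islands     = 0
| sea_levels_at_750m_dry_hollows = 0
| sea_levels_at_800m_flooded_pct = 30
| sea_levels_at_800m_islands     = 0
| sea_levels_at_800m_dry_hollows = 0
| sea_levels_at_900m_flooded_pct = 83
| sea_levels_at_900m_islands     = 0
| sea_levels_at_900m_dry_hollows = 0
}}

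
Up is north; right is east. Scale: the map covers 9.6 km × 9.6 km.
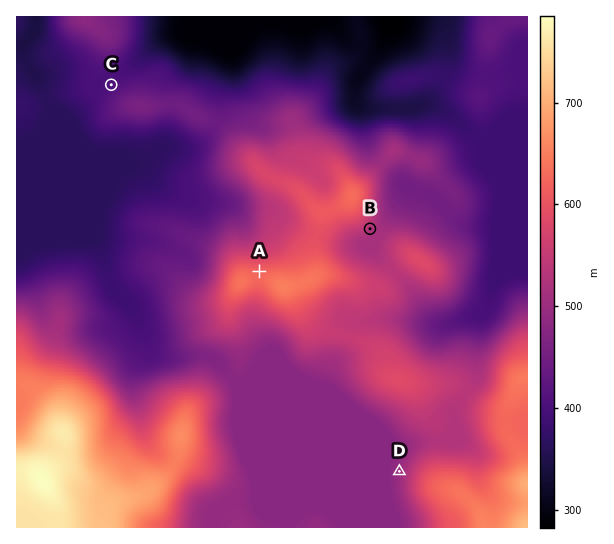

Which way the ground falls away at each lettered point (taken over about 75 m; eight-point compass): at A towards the N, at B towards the SE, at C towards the NW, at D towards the W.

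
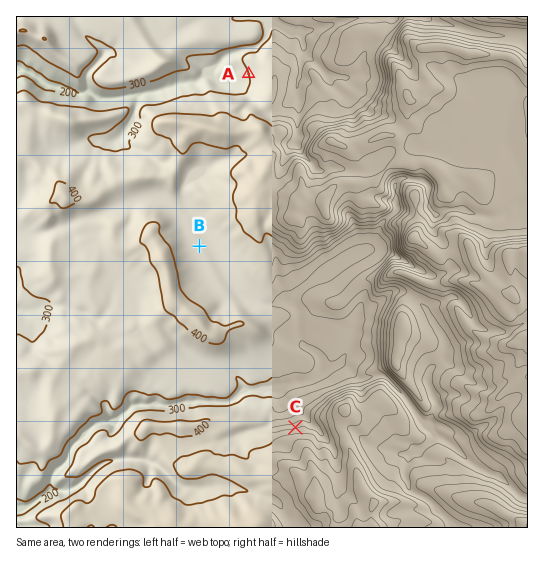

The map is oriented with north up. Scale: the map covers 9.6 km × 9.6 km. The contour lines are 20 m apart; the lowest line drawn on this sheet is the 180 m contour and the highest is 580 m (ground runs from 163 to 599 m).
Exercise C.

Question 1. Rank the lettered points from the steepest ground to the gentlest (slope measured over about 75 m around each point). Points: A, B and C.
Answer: C A B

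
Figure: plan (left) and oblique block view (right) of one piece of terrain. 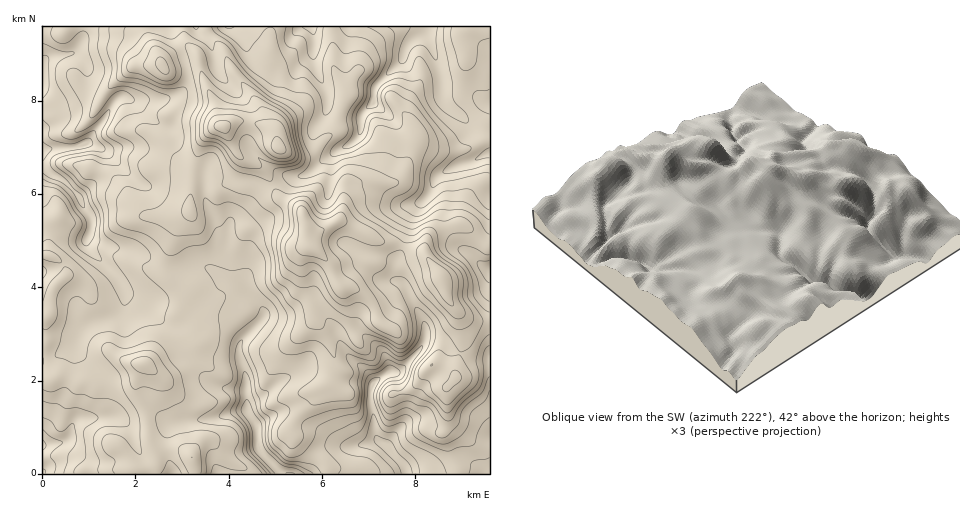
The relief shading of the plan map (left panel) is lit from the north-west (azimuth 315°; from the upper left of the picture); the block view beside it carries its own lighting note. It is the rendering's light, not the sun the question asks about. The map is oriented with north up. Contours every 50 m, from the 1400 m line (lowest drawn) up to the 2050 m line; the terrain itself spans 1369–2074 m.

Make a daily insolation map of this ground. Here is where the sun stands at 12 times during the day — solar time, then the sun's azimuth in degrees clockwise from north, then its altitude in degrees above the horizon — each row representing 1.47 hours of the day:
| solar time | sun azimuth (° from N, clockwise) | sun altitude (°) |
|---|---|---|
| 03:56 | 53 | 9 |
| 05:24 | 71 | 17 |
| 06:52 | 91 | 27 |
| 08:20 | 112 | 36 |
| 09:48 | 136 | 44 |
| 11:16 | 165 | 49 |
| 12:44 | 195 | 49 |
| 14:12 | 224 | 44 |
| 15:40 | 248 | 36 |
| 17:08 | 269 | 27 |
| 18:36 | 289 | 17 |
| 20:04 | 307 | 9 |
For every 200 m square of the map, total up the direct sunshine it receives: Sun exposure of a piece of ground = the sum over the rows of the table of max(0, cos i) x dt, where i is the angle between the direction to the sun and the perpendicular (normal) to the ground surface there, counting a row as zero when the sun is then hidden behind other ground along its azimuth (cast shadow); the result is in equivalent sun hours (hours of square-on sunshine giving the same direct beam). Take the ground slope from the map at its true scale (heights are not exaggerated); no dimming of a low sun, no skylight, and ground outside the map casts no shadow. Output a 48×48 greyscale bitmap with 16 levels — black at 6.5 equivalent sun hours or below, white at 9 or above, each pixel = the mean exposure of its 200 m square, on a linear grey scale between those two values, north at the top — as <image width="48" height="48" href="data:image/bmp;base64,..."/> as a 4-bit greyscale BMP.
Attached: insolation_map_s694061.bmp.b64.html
<image width="48" height="48" href="data:image/bmp;base64,Qk32BAAAAAAAAHYAAAAoAAAAMAAAADAAAAABAAQAAAAAAIAEAAATCwAAEwsAABAAAAAAAAAAAAAAABEREQAiIiIAMzMzAERERABVVVUAZmZmAHd3dwCIiIgAmZmZAKqqqgC7u7sAzMzMAN3d3QDu7u4A////AMu7zMzd3dzd283toAnd3d3d3baMzd3d3d3KrN3czd3dy93JAH3e3cu6uUXO3d3d3Zqrzd3bzd3LrN3KAs7u3LunU0re7u7d3d27y7yrzcuqvd3bM87d3d3tuLu+7u7tzO7supibzMy6mZunFJzczd7tut6b3d7t3e3dupm8zM3cuYdAO5nN3u7tp77Zq97c3e3u7d3d3d3e7txyjuzN7u7uc77tzO7czO7u7t3e3e7t3d3Zm87d3u7uUc7u3u7u3O7u7t3d3e7czLqVrbvN3e7cgIze7u7u7e7t3czN7u3LzN3Xjey7vN3KkQAq7c3e7czczc3d7tus3e23vO7cu83bnWAG3tzLvMzMzd3d3ams3dyI3d7t3N2Vzsu0TNyqq93Mzd2neJrN3dya3d7u3dyN643YAqu9y93czMuYeKzd3dy6u83u3dvet73sUKzd3d3dy6qru7zd3d3KiavO7t3snN7cg73t3u3M3Lu7u7zdzN3duZqs3t3c3uy5eN7u3d3N3dzMy83d3dzMy6u7zM7u3Lqmfd7ty8zN3d3czMzd3cvLq93dzN7t3bulvu7ZZ8zN3dzM3dzd3cu6ve7u3N7u3KyJ7u2FZ83d3czN3d3d3cu73e7e3N7dyauM3uy7qKzd3LvN3d3d3bu8vN7u3Ny6msvN3dy6mLvMupvd3d3d3czLq63u3dyqze3tzMhmee3JiL3dzN3d3dzLq7zu3tu83d3d3FAUrcqHWdzMzN7t7t3cvMze7qiszd3cyBN73pqoSbzd3t3u7t3d3cqs3Kq97t3aiJve7czdht7u7t3u7d3d3Lh73N7d3KiGWL3u293dda3u7u3e7M3d3Kmbyr7sl2ZmNq3dur3HCrvN3d3d293d3cu8lFiod3eIVJqYebuRTdzMzMzMu+3u3u2oVWWJu7updHmIicpCvczMu8zMvN3u7dxyWqebzd7u1mmau5ML7Lu6iszMzMzd3duFWae8zd7u2WqrzRGu7sypzdzMvMzd3dqoVae8zMzMu2aJvH7u3cqc3MzMvLzu7bzexVWaqrvMzcpmaKh3eFe8y7y8y63tmt3dy1Foq8zMze7cp6YwAGuqvMy73M3aje63acc0m8zM3dzd7e7tmO7u3dqL3d7czct2Vc7VS8zM3Lu7zczN26zd3bmrve7d3ct4dr3bOsu8yomrzNypzWe7u8zLqarN3Llqury5SYi8pnm83dzMrLaaq8zKdWVompM53LzcQEvLdovd3N3Ny8l4q6q6mJhXqRBqu8zewJ25eK3dzKzdyry83d25vKiakRaaubzdxXqZm8zd3b3duq3t3e7qu3nMQpuqqbzMuQWJvMzd3bzdupre7u7byYvWOcy7mszN7pBpy7ze7cu7q8u93dubyqyTnNzLm8y8zNlaurze3du6zdypqrisybxmzdy7uqu7qrypqczd3e7szMypmYe8mMlazMusuqu6qrzKqszd3e7uy7vLp1epaqNszMuaqru7u7zcu7zd3czd3MzMyqqqvHa8zMzKmru7qavN3LvN3Q=="/>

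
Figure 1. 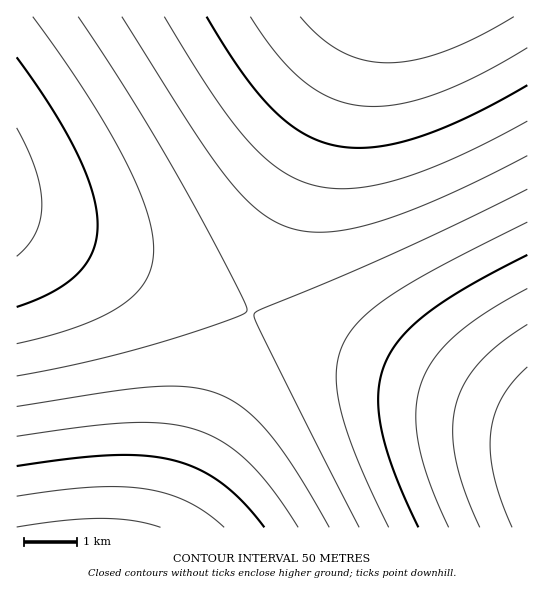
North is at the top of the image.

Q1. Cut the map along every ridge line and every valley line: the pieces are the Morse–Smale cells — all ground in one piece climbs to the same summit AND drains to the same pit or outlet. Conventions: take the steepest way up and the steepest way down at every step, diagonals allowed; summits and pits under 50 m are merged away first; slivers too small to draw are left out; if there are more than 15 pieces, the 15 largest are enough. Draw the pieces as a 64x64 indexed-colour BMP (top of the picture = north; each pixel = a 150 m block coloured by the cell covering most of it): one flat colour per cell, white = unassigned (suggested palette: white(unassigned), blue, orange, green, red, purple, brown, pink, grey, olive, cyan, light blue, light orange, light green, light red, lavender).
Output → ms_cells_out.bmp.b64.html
<image width="64" height="64" href="data:image/bmp;base64,Qk12CAAAAAAAAHYAAAAoAAAAQAAAAEAAAAABAAQAAAAAAAAIAAATCwAAEwsAABAAAAAAAAAA////ALR3HwAOf/8ALKAsACgn1gC9Z5QAS1aMAMJ34wB/f38AIr28AM++FwDox64AeLv/AIrfmACWmP8A1bDFAEREREREREREREMzMzMzMzMzMzMzMzMzMzMzMzMzMzMzREREREREREREQzMzMzMzMzMzMzMzMzMzMzMzMzMzMzNEREREREREREREMzMzMzMzMzMzMzMzMzMzMzMzMzMzM0REREREREREREQzMzMzMzMzMzMzMzMzMzMzMzMzMzMzRERERERERERERDMzMzMzMzMzMzMzMzMzMzMzMzMzMzNEREREREREREREQzMzMzMzMzMzMzMzMzMzMzMzMzMzM0RERERERERERERDMzMzMzMzMzMzMzMzMzMzMzMzMzMzREREREREREREREQzMzMzMzMzMzMzMzMzMzMzMzMzMzNERERERERERERERDMzMzMzMzMzMzMzMzMzMzMzMzMzM0REREREREREREREMzMzMzMzMzMzMzMzMzMzMzMzMzMzRERERERERERERERDMzMzMzMzMzMzMzMzMzMzMzMzMzNEREREREREREREREMzMzMzMzMzMzMzMzMzMzMzMzMzM0RERERERERERERERDMzMzMzMzMzMzMzMzMzMzMzMzMzREREREREREREREREMzMzMzMzMzMzMzMzMzMzMzMzMzFEREREREREREREREQzMzMzMzMzMzMzMzMzMzMzMzMxEUREREREREREREREREMzMzMzMzMzMzMzMzMzMzMzERERREREREREREREREREQzMzMzMzMzMzMzMzMzMzMxERERFEREREREREREREREREMzMzMzMzMzMzMzMzMzEREREREUREREREREREREREREQzMzMzMzMzMzMzMzMxERERERERRERERERERERERERERDMzMzMzMzMzMzMzERERERERERFEREREREREREREREREQzMzMzMzMzMzMxEREREREREREURERERERERERERERERDMzMzMzMzMzERERERERERERERREREREREREREREREREQzMzMzMzMxERERERERERERERFERERERERERERERERERDMzMzMzEREREREREREREREREUREREREREREREREREREMzMzMRERERERERERERERERERRERERERERERERERERERDMzERERERERERERERERERERFEREREREREREREREREREMREREREREREREREREREREREUREREREREREREREREREIhERERERERERERERERERERERREREREREREREREREQiIiERERERERERERERERERERERFEREREREREREREREIiIiIREREREREREREREREREREREUREREREREREREQiIiIiIiERERERERERERERERERERERREREREREREREIiIiIiIiIRERERERERERERERERERERFEREREREREQiIiIiIiIiIhEREREREREREREREREREREUREREREREIiIiIiIiIiIiIRERERERERERERERERERERREREREQiIiIiIiIiIiIiIhERERERERERERERERERERFERERCIiIiIiIiIiIiIiIiIREREREREREREREREREREUREQiIiIiIiIiIiIiIiIiIhERERERERERERERERERERRCIiIiIiIiIiIiIiIiIiIiEREREREREREREREREREREiIiIiIiIiIiIiIiIiIiIiIhERERERERERERERERERESIiIiIiIiIiIiIiIiIiIiIiERERERERERERERERERERIiIiIiIiIiIiIiIiIiIiIiIhEREREREREREREREREREiIiIiIiIiIiIiIiIiIiIiIiERERERERERERERERERESIiIiIiIiIiIiIiIiIiIiIiIRERERERERERERERERERIiIiIiIiIiIiIiIiIiIiIiIiEREREREREREREREREREiIiIiIiIiIiIiIiIiIiIiIiIRERERERERERERERERESIiIiIiIiIiIiIiIiIiIiIiIiERERERERERERERERERIiIiIiIiIiIiIiIiIiIiIiIiIREREREREREREREREREiIiIiIiIiIiIiIiIiIiIiIiIhERERERERERERERERESIiIiIiIiIiIiIiIiIiIiIiIiIRERERERERERERERERIiIiIiIiIiIiIiIiIiIiIiIiIhEREREREREREREREREiIiIiIiIiIiIiIiIiIiIiIiIiIRERERERERERERERESIiIiIiIiIiIiIiIiIiIiIiIiIhERERERERERERERERIiIiIiIiIiIiIiIiIiIiIiIiIiEREREREREREREREREiIiIiIiIiIiIiIiIiIiIiIiIiIhERERERERERERERESIiIiIiIiIiIiIiIiIiIiIiIiIiERERERERERERERERIiIiIiIiIiIiIiIiIiIiIiIiIiIhEREREREREREREREiIiIiIiIiIiIiIiIiIiIiIiIiIiERERERERERERERESIiIiIiIiIiIiIiIiIiIiIiIiIiIRERERERERERERERIiIiIiIiIiIiIiIiIiIiIiIiIiIiEREREREREREREREiIiIiIiIiIiIiIiIiIiIiIiIiIiIRERERERERERERESIiIiIiIiIiIiIiIiIiIiIiIiIiIhERERERERERERERIiIiIiIiIiIiIiIiIiIiIiIiIiIiIREREREREREREREiIiIiIiIiIiIiIiIiIiIiIiIiIiIhERERERERERERESIiIiIiIiIiIiIiIiIiIiIiIiIiIiIRERERERERERER"/>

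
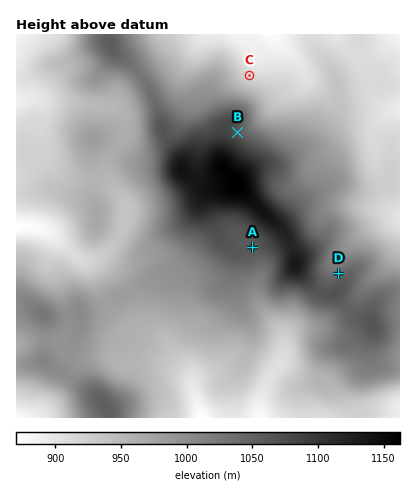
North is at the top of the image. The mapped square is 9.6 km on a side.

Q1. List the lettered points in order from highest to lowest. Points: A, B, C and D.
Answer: B A D C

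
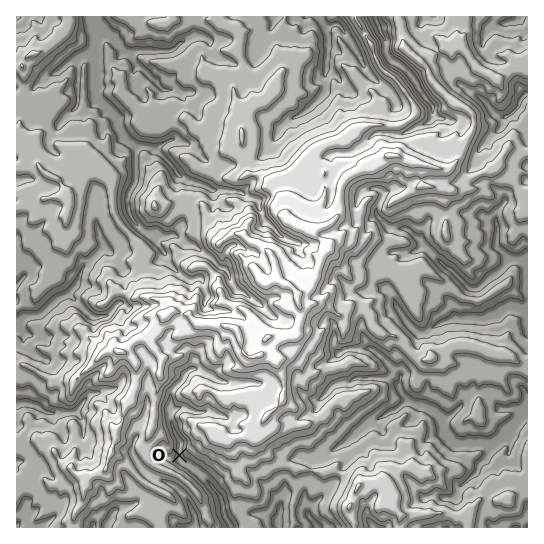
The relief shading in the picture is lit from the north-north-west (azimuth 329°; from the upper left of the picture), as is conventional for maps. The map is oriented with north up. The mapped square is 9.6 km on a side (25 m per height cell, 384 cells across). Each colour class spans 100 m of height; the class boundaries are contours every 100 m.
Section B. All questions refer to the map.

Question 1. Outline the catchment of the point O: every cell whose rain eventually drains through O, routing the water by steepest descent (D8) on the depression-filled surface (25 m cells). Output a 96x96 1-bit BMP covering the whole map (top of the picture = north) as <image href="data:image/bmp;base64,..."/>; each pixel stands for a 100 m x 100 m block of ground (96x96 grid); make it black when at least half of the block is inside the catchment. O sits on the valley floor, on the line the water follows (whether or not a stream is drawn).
<image width="96" height="96" href="data:image/bmp;base64,Qk2+BAAAAAAAAD4AAAAoAAAAYAAAAGAAAAABAAEAAAAAAIAEAAATCwAAEwsAAAIAAAAAAAAA////AAAAAAAAAAAAAAAAAAAAAAAAAAAAAAAAAAAAAAAAAAAAAAAAAAAAAAAAAAAAAAAAAAAAAAAAAAAAAAAAAAAAAAAAAAAAAAAAAAAAAAAAAAAAAAAAAAAAAAAAAAAAAAAAAAAAAAAAAAAAAAAAAAAAAAAAAAAAAAAAAAAAAAAAAAAAAAAAAAAAAAAAAAAAAAAAAAAAAAAAAAAAAAAAAAAAAAAAAAAAAAAAAAAAAAAAAAAHAAAAAAAAAAAAAAAPgAAAAAAAAAAAAAAPwwAAAAAAAAAAAAAfx/wAAAAAAAAAAAA/5/wAAAAAAAAAAAA///wAAAAAAAAAAAA///4AAAAAAAAAAAA///4AAAAAAAAAAAA///+AAAAAAAAAAAA////AAAAAAAAAAAA////AAAAAAAAAAAA////AAAAAAAAAAAAf///AAAAAAAAAAAAf///AAAAAAAAAAAAf///AAAAAAAAAAAAf///AAAAAAAAAAAAf//+AAAAAAAAAAAAf//8AAAAAAAAAAAAf/+AAAAAAAAAAAAA//8AAAAAAAAAAAAB//8AAAAAAAAAAAAB//8AAAAAAAAAAAAB//8AAAAAAAAAAAAA//4AAAAAAAAAAAAAf8AAAAAAAAAAAAAAPgAAAAAAAAAAAAAAEAAAAAAAAAAAAAAAAAAAAAAAAAAAAAAAAAAAAAAAAAAAAAAAAAAAAAAAAAAAAAAAAAAAAAAAAAAAAAAAAAAAAAAAAAAAAAAAAAAAAAAAAAAAAAAAAAAAAAAAAAAAAAAAAAAAAAAAAAAAAAAAAAAAAAAAAAAAAAAAAAAAAAAAAAAAAAAAAAAAAAAAAAAAAAAAAAAAAAAAAAAAAAAAAAAAAAAAAAAAAAAAAAAAAAAAAAAAAAAAAAAAAAAAAAAAAAAAAAAAAAAAAAAAAAAAAAAAAAAAAAAAAAAAAAAAAAAAAAAAAAAAAAAAAAAAAAAAAAAAAAAAAAAAAAAAAAAAAAAAAAAAAAAAAAAAAAAAAAAAAAAAAAAAAAAAAAAAAAAAAAAAAAAAAAAAAAAAAAAAAAAAAAAAAAAAAAAAAAAAAAAAAAAAAAAAAAAAAAAAAAAAAAAAAAAAAAAAAAAAAAAAAAAAAAAAAAAAAAAAAAAAAAAAAAAAAAAAAAAAAAAAAAAAAAAAAAAAAAAAAAAAAAAAAAAAAAAAAAAAAAAAAAAAAAAAAAAAAAAAAAAAAAAAAAAAAAAAAAAAAAAAAAAAAAAAAAAAAAAAAAAAAAAAAAAAAAAAAAAAAAAAAAAAAAAAAAAAAAAAAAAAAAAAAAAAAAAAAAAAAAAAAAAAAAAAAAAAAAAAAAAAAAAAAAAAAAAAAAAAAAAAAAAAAAAAAAAAAAAAAAAAAAAAAAAAAAAAAAAAAAAAAAAAAAAAAAAAAAAAAAAAAAAAAAAAAAAAAAAAAAAAAAAAAAAAAAAAAAAAAAAAAAAAAAAAAAAAAAAAAAAAAAAAAAAAAAAAAAAAAAAAAAAAAAAAAAAAAAAAAAAAAAAAAAAAAAAAAAAAAAAAAAAAAAAA="/>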